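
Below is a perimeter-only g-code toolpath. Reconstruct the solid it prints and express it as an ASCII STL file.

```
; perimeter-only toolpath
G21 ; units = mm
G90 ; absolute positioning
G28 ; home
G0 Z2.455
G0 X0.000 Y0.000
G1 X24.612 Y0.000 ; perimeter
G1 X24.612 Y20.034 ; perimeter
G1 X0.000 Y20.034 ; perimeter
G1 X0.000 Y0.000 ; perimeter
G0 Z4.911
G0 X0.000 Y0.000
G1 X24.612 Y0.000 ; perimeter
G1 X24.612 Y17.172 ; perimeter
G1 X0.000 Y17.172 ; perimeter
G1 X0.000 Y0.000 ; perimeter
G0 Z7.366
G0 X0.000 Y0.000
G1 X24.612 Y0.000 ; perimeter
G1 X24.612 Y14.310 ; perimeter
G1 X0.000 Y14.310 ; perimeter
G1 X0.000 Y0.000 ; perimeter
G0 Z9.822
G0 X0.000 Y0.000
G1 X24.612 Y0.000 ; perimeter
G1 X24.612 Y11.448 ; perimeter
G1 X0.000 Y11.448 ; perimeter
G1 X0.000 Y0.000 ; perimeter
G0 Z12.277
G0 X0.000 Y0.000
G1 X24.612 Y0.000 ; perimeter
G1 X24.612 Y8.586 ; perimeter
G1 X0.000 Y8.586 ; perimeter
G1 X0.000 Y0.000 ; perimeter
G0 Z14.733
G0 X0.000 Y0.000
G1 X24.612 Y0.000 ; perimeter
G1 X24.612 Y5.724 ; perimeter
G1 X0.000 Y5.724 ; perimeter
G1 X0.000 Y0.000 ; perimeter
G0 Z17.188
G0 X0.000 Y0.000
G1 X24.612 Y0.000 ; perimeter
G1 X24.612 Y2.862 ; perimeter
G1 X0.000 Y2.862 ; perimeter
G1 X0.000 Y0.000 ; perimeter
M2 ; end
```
solid part
  facet normal 0.0000 0.0000 -1.0000
    outer loop
      vertex 24.612 22.896 0.000
      vertex 24.612 0.000 0.000
      vertex 0.000 0.000 0.000
    endloop
  endfacet
  facet normal 0.0000 0.0000 -1.0000
    outer loop
      vertex 0.000 22.896 0.000
      vertex 24.612 22.896 0.000
      vertex 0.000 0.000 0.000
    endloop
  endfacet
  facet normal 0.0000 -1.0000 0.0000
    outer loop
      vertex 0.000 0.000 0.000
      vertex 24.612 0.000 0.000
      vertex 24.612 0.000 19.644
    endloop
  endfacet
  facet normal 0.0000 -1.0000 0.0000
    outer loop
      vertex 0.000 0.000 0.000
      vertex 24.612 0.000 19.644
      vertex 0.000 0.000 19.644
    endloop
  endfacet
  facet normal 0.0000 0.6512 0.7589
    outer loop
      vertex 0.000 0.000 19.644
      vertex 24.612 0.000 19.644
      vertex 24.612 22.896 0.000
    endloop
  endfacet
  facet normal 0.0000 0.6512 0.7589
    outer loop
      vertex 0.000 0.000 19.644
      vertex 24.612 22.896 0.000
      vertex 0.000 22.896 0.000
    endloop
  endfacet
  facet normal -1.0000 0.0000 0.0000
    outer loop
      vertex 0.000 0.000 19.644
      vertex 0.000 22.896 0.000
      vertex 0.000 0.000 0.000
    endloop
  endfacet
  facet normal 1.0000 0.0000 0.0000
    outer loop
      vertex 24.612 0.000 0.000
      vertex 24.612 22.896 0.000
      vertex 24.612 0.000 19.644
    endloop
  endfacet
endsolid part

The G0 Z moves step by Δz≈2.455 mm. The G1 loops shrink linearly with z, so the solid tapers from its base footprint up to z≈19.6. Closing with a flat bottom cap and the tapered top and triangulating gives 8 facets — a wedge (ramp): 24.6 × 22.9 mm base, rising to 19.6 mm along the y=0 edge and sloping linearly to z=0 at y=22.9.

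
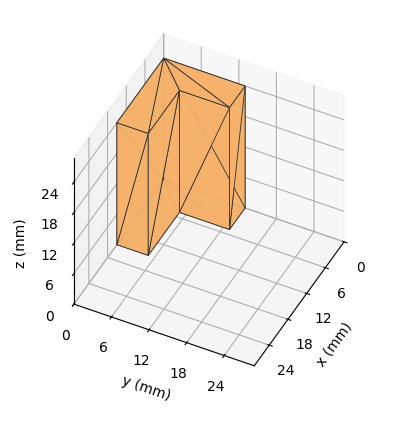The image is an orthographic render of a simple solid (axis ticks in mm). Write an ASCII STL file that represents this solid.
Reading the render: the shape is an L-shaped prism: outer 15 × 13 mm, arm thicknesses ≈ 5 mm (horizontal) and 5 mm (vertical), extruded 24 mm in z (dimensions read to the nearest mm from the axis ticks). For the STL, each face is triangulated and given an outward normal.

solid part
  facet normal 0.0000 0.0000 -1.0000
    outer loop
      vertex 15.000 5.000 0.000
      vertex 15.000 0.000 0.000
      vertex 0.000 0.000 0.000
    endloop
  endfacet
  facet normal 0.0000 0.0000 -1.0000
    outer loop
      vertex 5.000 5.000 0.000
      vertex 15.000 5.000 0.000
      vertex 0.000 0.000 0.000
    endloop
  endfacet
  facet normal 0.0000 0.0000 -1.0000
    outer loop
      vertex 5.000 13.000 0.000
      vertex 5.000 5.000 0.000
      vertex 0.000 0.000 0.000
    endloop
  endfacet
  facet normal 0.0000 0.0000 -1.0000
    outer loop
      vertex 0.000 13.000 0.000
      vertex 5.000 13.000 0.000
      vertex 0.000 0.000 0.000
    endloop
  endfacet
  facet normal 0.0000 0.0000 1.0000
    outer loop
      vertex 0.000 0.000 24.000
      vertex 15.000 0.000 24.000
      vertex 15.000 5.000 24.000
    endloop
  endfacet
  facet normal 0.0000 0.0000 1.0000
    outer loop
      vertex 0.000 0.000 24.000
      vertex 15.000 5.000 24.000
      vertex 5.000 5.000 24.000
    endloop
  endfacet
  facet normal 0.0000 0.0000 1.0000
    outer loop
      vertex 0.000 0.000 24.000
      vertex 5.000 5.000 24.000
      vertex 5.000 13.000 24.000
    endloop
  endfacet
  facet normal 0.0000 0.0000 1.0000
    outer loop
      vertex 0.000 0.000 24.000
      vertex 5.000 13.000 24.000
      vertex 0.000 13.000 24.000
    endloop
  endfacet
  facet normal 0.0000 -1.0000 0.0000
    outer loop
      vertex 0.000 0.000 0.000
      vertex 15.000 0.000 0.000
      vertex 15.000 0.000 24.000
    endloop
  endfacet
  facet normal 0.0000 -1.0000 0.0000
    outer loop
      vertex 0.000 0.000 0.000
      vertex 15.000 0.000 24.000
      vertex 0.000 0.000 24.000
    endloop
  endfacet
  facet normal 1.0000 0.0000 0.0000
    outer loop
      vertex 15.000 0.000 0.000
      vertex 15.000 5.000 0.000
      vertex 15.000 5.000 24.000
    endloop
  endfacet
  facet normal 1.0000 0.0000 0.0000
    outer loop
      vertex 15.000 0.000 0.000
      vertex 15.000 5.000 24.000
      vertex 15.000 0.000 24.000
    endloop
  endfacet
  facet normal 0.0000 1.0000 0.0000
    outer loop
      vertex 15.000 5.000 0.000
      vertex 5.000 5.000 0.000
      vertex 5.000 5.000 24.000
    endloop
  endfacet
  facet normal 0.0000 1.0000 0.0000
    outer loop
      vertex 15.000 5.000 0.000
      vertex 5.000 5.000 24.000
      vertex 15.000 5.000 24.000
    endloop
  endfacet
  facet normal 1.0000 0.0000 0.0000
    outer loop
      vertex 5.000 5.000 0.000
      vertex 5.000 13.000 0.000
      vertex 5.000 13.000 24.000
    endloop
  endfacet
  facet normal 1.0000 0.0000 0.0000
    outer loop
      vertex 5.000 5.000 0.000
      vertex 5.000 13.000 24.000
      vertex 5.000 5.000 24.000
    endloop
  endfacet
  facet normal 0.0000 1.0000 0.0000
    outer loop
      vertex 5.000 13.000 0.000
      vertex 0.000 13.000 0.000
      vertex 0.000 13.000 24.000
    endloop
  endfacet
  facet normal 0.0000 1.0000 0.0000
    outer loop
      vertex 5.000 13.000 0.000
      vertex 0.000 13.000 24.000
      vertex 5.000 13.000 24.000
    endloop
  endfacet
  facet normal -1.0000 0.0000 0.0000
    outer loop
      vertex 0.000 13.000 0.000
      vertex 0.000 0.000 0.000
      vertex 0.000 0.000 24.000
    endloop
  endfacet
  facet normal -1.0000 0.0000 0.0000
    outer loop
      vertex 0.000 13.000 0.000
      vertex 0.000 0.000 24.000
      vertex 0.000 13.000 24.000
    endloop
  endfacet
endsolid part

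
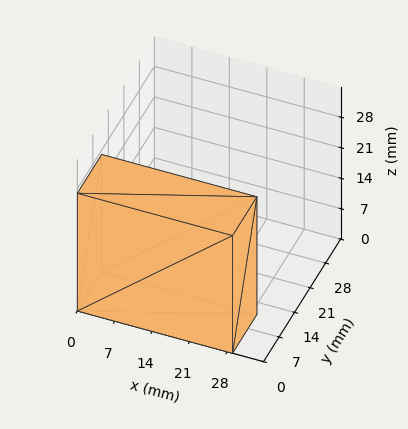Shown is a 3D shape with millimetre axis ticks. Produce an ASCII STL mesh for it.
Reading the render: the shape is a rectangular box, roughly 29 × 11 mm footprint and 27 mm tall (dimensions read to the nearest mm from the axis ticks). For the STL, each face is triangulated and given an outward normal.

solid part
  facet normal 0.0000 0.0000 -1.0000
    outer loop
      vertex 29.0 11.0 0.0
      vertex 29.0 0.0 0.0
      vertex 0.0 0.0 0.0
    endloop
  endfacet
  facet normal 0.0000 0.0000 -1.0000
    outer loop
      vertex 0.0 11.0 0.0
      vertex 29.0 11.0 0.0
      vertex 0.0 0.0 0.0
    endloop
  endfacet
  facet normal 0.0000 0.0000 1.0000
    outer loop
      vertex 0.0 0.0 27.0
      vertex 29.0 0.0 27.0
      vertex 29.0 11.0 27.0
    endloop
  endfacet
  facet normal 0.0000 0.0000 1.0000
    outer loop
      vertex 0.0 0.0 27.0
      vertex 29.0 11.0 27.0
      vertex 0.0 11.0 27.0
    endloop
  endfacet
  facet normal 0.0000 -1.0000 0.0000
    outer loop
      vertex 0.0 0.0 0.0
      vertex 29.0 0.0 0.0
      vertex 29.0 0.0 27.0
    endloop
  endfacet
  facet normal 0.0000 -1.0000 0.0000
    outer loop
      vertex 0.0 0.0 0.0
      vertex 29.0 0.0 27.0
      vertex 0.0 0.0 27.0
    endloop
  endfacet
  facet normal 0.0000 1.0000 0.0000
    outer loop
      vertex 29.0 11.0 27.0
      vertex 29.0 11.0 0.0
      vertex 0.0 11.0 0.0
    endloop
  endfacet
  facet normal 0.0000 1.0000 0.0000
    outer loop
      vertex 0.0 11.0 27.0
      vertex 29.0 11.0 27.0
      vertex 0.0 11.0 0.0
    endloop
  endfacet
  facet normal -1.0000 0.0000 0.0000
    outer loop
      vertex 0.0 11.0 27.0
      vertex 0.0 11.0 0.0
      vertex 0.0 0.0 0.0
    endloop
  endfacet
  facet normal -1.0000 0.0000 0.0000
    outer loop
      vertex 0.0 0.0 27.0
      vertex 0.0 11.0 27.0
      vertex 0.0 0.0 0.0
    endloop
  endfacet
  facet normal 1.0000 0.0000 0.0000
    outer loop
      vertex 29.0 0.0 0.0
      vertex 29.0 11.0 0.0
      vertex 29.0 11.0 27.0
    endloop
  endfacet
  facet normal 1.0000 0.0000 0.0000
    outer loop
      vertex 29.0 0.0 0.0
      vertex 29.0 11.0 27.0
      vertex 29.0 0.0 27.0
    endloop
  endfacet
endsolid part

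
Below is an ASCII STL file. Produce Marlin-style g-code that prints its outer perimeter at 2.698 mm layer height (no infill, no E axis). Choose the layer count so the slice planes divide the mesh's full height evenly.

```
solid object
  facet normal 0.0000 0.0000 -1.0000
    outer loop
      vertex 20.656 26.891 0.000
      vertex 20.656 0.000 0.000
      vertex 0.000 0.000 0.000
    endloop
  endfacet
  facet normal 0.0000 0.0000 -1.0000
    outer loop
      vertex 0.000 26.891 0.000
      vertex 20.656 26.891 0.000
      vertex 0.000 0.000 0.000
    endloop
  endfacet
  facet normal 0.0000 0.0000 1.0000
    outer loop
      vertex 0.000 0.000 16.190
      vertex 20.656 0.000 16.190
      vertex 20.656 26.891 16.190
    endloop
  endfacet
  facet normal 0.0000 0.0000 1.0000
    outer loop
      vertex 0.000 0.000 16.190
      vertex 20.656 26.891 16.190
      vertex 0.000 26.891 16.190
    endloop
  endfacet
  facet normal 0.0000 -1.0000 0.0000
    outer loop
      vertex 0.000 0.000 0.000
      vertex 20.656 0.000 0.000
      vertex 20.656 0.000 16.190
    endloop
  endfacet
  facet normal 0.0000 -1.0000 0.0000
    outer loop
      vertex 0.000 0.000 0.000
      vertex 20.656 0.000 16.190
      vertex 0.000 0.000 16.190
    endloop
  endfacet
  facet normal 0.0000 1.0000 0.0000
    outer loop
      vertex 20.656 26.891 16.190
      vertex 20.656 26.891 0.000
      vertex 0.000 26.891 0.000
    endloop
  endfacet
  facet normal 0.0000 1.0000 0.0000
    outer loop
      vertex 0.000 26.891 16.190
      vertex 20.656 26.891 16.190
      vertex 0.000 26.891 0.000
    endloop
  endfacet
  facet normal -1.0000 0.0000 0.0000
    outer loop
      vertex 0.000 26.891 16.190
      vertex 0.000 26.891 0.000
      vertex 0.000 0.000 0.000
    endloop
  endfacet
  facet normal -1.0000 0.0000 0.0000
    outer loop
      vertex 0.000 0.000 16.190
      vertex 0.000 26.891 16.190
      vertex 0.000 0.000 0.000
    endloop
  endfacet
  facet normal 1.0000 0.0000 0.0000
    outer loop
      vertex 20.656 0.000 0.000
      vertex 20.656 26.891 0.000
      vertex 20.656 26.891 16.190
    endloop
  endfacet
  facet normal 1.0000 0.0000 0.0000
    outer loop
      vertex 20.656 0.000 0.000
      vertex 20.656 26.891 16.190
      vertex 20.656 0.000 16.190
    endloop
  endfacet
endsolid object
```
; perimeter-only toolpath
G21 ; units = mm
G90 ; absolute positioning
G28 ; home
; layer 1
G0 Z2.698
G0 X0.000 Y0.000
G1 X20.656 Y0.000
G1 X20.656 Y26.891
G1 X0.000 Y26.891
G1 X0.000 Y0.000
; layer 2
G0 Z5.397
G0 X0.000 Y0.000
G1 X20.656 Y0.000
G1 X20.656 Y26.891
G1 X0.000 Y26.891
G1 X0.000 Y0.000
; layer 3
G0 Z8.095
G0 X0.000 Y0.000
G1 X20.656 Y0.000
G1 X20.656 Y26.891
G1 X0.000 Y26.891
G1 X0.000 Y0.000
; layer 4
G0 Z10.793
G0 X0.000 Y0.000
G1 X20.656 Y0.000
G1 X20.656 Y26.891
G1 X0.000 Y26.891
G1 X0.000 Y0.000
; layer 5
G0 Z13.492
G0 X0.000 Y0.000
G1 X20.656 Y0.000
G1 X20.656 Y26.891
G1 X0.000 Y26.891
G1 X0.000 Y0.000
; layer 6
G0 Z16.190
G0 X0.000 Y0.000
G1 X20.656 Y0.000
G1 X20.656 Y26.891
G1 X0.000 Y26.891
G1 X0.000 Y0.000
M2 ; end

The solid is a rectangular box, roughly 20.7 × 26.9 mm footprint and 16.2 mm tall. Slicing at Δz = 2.698 mm — 6 equal slices spanning the solid's height, so layer i sits at z = i·h/6 — gives 6 non-empty perimeters. Each is a 4-segment closed polygon; G0 lifts to the layer z and rapids to the start vertex, then G1 traces the edges.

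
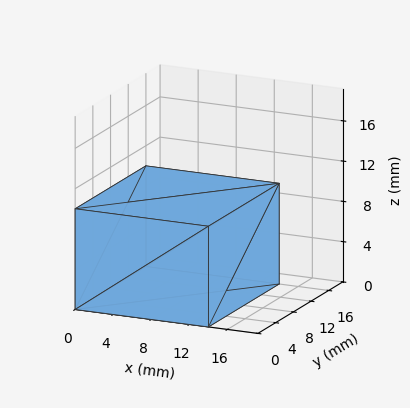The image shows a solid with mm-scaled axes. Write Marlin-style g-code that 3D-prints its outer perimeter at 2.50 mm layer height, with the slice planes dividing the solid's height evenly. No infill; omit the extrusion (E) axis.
Reading the render: the shape is a rectangular box, roughly 14 × 16 mm footprint and 10 mm tall (dimensions read to the nearest mm from the axis ticks). For the g-code, the solid's height is divided into equal slices at the stated Δz and each level perimeter traced with G1 moves after a G0 lift.

; perimeter-only toolpath
G21 ; units = mm
G90 ; absolute positioning
G28 ; home
; layer 1
G0 Z2.50
G0 X0.00 Y0.00
G1 X14.00 Y0.00
G1 X14.00 Y16.00
G1 X0.00 Y16.00
G1 X0.00 Y0.00
; layer 2
G0 Z5.00
G0 X0.00 Y0.00
G1 X14.00 Y0.00
G1 X14.00 Y16.00
G1 X0.00 Y16.00
G1 X0.00 Y0.00
; layer 3
G0 Z7.50
G0 X0.00 Y0.00
G1 X14.00 Y0.00
G1 X14.00 Y16.00
G1 X0.00 Y16.00
G1 X0.00 Y0.00
; layer 4
G0 Z10.00
G0 X0.00 Y0.00
G1 X14.00 Y0.00
G1 X14.00 Y16.00
G1 X0.00 Y16.00
G1 X0.00 Y0.00
M2 ; end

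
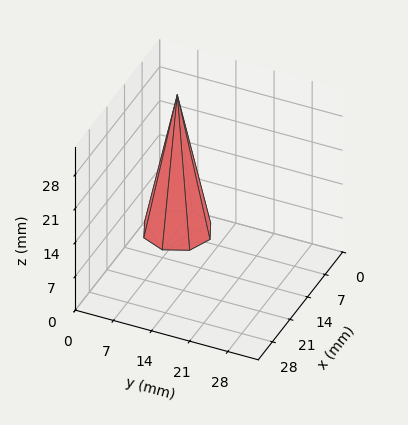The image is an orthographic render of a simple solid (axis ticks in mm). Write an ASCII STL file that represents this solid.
Reading the render: the shape is a regular 8-sided pyramid, base circumscribed radius ≈ 6 mm, apex at z ≈ 28 mm (dimensions read to the nearest mm from the axis ticks). For the STL, each face is triangulated and given an outward normal.

solid part
  facet normal 0.0000 0.0000 -1.0000
    outer loop
      vertex 6.0 12.0 0.0
      vertex 10.2 10.2 0.0
      vertex 12.0 6.0 0.0
    endloop
  endfacet
  facet normal 0.0000 0.0000 -1.0000
    outer loop
      vertex 1.8 10.2 0.0
      vertex 6.0 12.0 0.0
      vertex 12.0 6.0 0.0
    endloop
  endfacet
  facet normal 0.0000 0.0000 -1.0000
    outer loop
      vertex 0.0 6.0 0.0
      vertex 1.8 10.2 0.0
      vertex 12.0 6.0 0.0
    endloop
  endfacet
  facet normal 0.0000 0.0000 -1.0000
    outer loop
      vertex 1.8 1.8 0.0
      vertex 0.0 6.0 0.0
      vertex 12.0 6.0 0.0
    endloop
  endfacet
  facet normal 0.0000 0.0000 -1.0000
    outer loop
      vertex 6.0 0.0 0.0
      vertex 1.8 1.8 0.0
      vertex 12.0 6.0 0.0
    endloop
  endfacet
  facet normal 0.0000 0.0000 -1.0000
    outer loop
      vertex 10.2 1.8 0.0
      vertex 6.0 0.0 0.0
      vertex 12.0 6.0 0.0
    endloop
  endfacet
  facet normal 0.9018 0.3865 0.1932
    outer loop
      vertex 12.0 6.0 0.0
      vertex 10.2 10.2 0.0
      vertex 6.0 6.0 28.0
    endloop
  endfacet
  facet normal 0.3865 0.9018 0.1932
    outer loop
      vertex 10.2 10.2 0.0
      vertex 6.0 12.0 0.0
      vertex 6.0 6.0 28.0
    endloop
  endfacet
  facet normal -0.3865 0.9018 0.1932
    outer loop
      vertex 6.0 12.0 0.0
      vertex 1.8 10.2 0.0
      vertex 6.0 6.0 28.0
    endloop
  endfacet
  facet normal -0.9018 0.3865 0.1932
    outer loop
      vertex 1.8 10.2 0.0
      vertex 0.0 6.0 0.0
      vertex 6.0 6.0 28.0
    endloop
  endfacet
  facet normal -0.9018 -0.3865 0.1932
    outer loop
      vertex 0.0 6.0 0.0
      vertex 1.8 1.8 0.0
      vertex 6.0 6.0 28.0
    endloop
  endfacet
  facet normal -0.3865 -0.9018 0.1932
    outer loop
      vertex 1.8 1.8 0.0
      vertex 6.0 0.0 0.0
      vertex 6.0 6.0 28.0
    endloop
  endfacet
  facet normal 0.3865 -0.9018 0.1932
    outer loop
      vertex 6.0 0.0 0.0
      vertex 10.2 1.8 0.0
      vertex 6.0 6.0 28.0
    endloop
  endfacet
  facet normal 0.9018 -0.3865 0.1932
    outer loop
      vertex 10.2 1.8 0.0
      vertex 12.0 6.0 0.0
      vertex 6.0 6.0 28.0
    endloop
  endfacet
endsolid part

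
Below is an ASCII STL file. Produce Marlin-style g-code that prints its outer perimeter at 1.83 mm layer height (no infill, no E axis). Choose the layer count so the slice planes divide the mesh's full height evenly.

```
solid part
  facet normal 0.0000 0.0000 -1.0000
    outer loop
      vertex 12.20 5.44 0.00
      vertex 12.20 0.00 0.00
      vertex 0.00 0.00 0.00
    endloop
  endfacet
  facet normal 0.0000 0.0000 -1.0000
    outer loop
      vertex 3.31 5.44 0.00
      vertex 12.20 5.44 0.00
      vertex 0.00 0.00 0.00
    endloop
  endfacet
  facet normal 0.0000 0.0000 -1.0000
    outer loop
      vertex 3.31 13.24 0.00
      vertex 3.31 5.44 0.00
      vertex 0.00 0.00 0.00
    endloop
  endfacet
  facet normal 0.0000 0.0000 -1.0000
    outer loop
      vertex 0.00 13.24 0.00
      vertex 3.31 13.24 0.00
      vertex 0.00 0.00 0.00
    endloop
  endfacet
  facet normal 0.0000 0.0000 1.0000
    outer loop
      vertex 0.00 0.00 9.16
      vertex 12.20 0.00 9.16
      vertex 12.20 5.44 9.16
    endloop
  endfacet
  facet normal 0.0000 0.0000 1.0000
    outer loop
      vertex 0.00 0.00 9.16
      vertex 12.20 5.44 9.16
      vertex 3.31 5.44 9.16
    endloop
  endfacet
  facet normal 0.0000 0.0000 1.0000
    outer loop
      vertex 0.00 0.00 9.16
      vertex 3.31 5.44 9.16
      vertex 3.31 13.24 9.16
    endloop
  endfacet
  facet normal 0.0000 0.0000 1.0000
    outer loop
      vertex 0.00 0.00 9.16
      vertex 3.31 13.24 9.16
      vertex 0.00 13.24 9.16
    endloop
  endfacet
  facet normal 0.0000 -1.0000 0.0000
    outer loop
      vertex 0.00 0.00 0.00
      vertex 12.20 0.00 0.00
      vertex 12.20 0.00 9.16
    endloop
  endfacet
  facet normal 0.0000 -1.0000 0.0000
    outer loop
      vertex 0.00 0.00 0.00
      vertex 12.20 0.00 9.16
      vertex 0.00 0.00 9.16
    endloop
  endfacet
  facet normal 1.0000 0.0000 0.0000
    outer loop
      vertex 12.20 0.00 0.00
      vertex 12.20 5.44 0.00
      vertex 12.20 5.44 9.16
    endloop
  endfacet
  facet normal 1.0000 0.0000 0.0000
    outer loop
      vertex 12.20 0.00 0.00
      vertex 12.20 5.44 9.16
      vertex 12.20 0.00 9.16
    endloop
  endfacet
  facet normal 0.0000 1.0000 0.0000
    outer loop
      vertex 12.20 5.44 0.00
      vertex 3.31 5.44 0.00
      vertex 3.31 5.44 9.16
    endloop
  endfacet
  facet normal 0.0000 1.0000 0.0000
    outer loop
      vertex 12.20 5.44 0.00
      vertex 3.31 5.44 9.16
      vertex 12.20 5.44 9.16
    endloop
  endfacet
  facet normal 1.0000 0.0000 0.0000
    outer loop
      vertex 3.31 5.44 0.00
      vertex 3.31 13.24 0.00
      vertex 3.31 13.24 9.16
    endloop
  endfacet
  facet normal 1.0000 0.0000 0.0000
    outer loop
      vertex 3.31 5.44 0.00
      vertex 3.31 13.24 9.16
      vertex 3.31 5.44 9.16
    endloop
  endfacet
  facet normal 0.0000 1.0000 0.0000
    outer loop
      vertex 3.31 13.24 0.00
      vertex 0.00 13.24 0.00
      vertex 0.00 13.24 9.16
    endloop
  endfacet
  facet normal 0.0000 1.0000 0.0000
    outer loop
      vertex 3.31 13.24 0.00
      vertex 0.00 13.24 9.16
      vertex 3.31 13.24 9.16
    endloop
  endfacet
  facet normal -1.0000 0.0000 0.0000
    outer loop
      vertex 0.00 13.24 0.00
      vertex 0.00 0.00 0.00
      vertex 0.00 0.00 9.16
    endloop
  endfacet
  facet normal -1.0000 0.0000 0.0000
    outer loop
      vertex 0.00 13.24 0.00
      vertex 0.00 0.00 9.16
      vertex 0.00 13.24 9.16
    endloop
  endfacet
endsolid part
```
; perimeter-only toolpath
G21 ; units = mm
G90 ; absolute positioning
G28 ; home
; layer 1
G0 Z1.83
G0 X0.00 Y0.00
G1 X12.20 Y0.00
G1 X12.20 Y5.44
G1 X3.31 Y5.44
G1 X3.31 Y13.24
G1 X0.00 Y13.24
G1 X0.00 Y0.00
; layer 2
G0 Z3.66
G0 X0.00 Y0.00
G1 X12.20 Y0.00
G1 X12.20 Y5.44
G1 X3.31 Y5.44
G1 X3.31 Y13.24
G1 X0.00 Y13.24
G1 X0.00 Y0.00
; layer 3
G0 Z5.50
G0 X0.00 Y0.00
G1 X12.20 Y0.00
G1 X12.20 Y5.44
G1 X3.31 Y5.44
G1 X3.31 Y13.24
G1 X0.00 Y13.24
G1 X0.00 Y0.00
; layer 4
G0 Z7.33
G0 X0.00 Y0.00
G1 X12.20 Y0.00
G1 X12.20 Y5.44
G1 X3.31 Y5.44
G1 X3.31 Y13.24
G1 X0.00 Y13.24
G1 X0.00 Y0.00
; layer 5
G0 Z9.16
G0 X0.00 Y0.00
G1 X12.20 Y0.00
G1 X12.20 Y5.44
G1 X3.31 Y5.44
G1 X3.31 Y13.24
G1 X0.00 Y13.24
G1 X0.00 Y0.00
M2 ; end

The solid is an L-shaped prism: outer 12.2 × 13.2 mm, arm thicknesses ≈ 5.44 mm (horizontal) and 3.31 mm (vertical), extruded 9.16 mm in z. Slicing at Δz = 1.83 mm — 5 equal slices spanning the solid's height, so layer i sits at z = i·h/5 — gives 5 non-empty perimeters. Each is a 6-segment closed polygon; G0 lifts to the layer z and rapids to the start vertex, then G1 traces the edges.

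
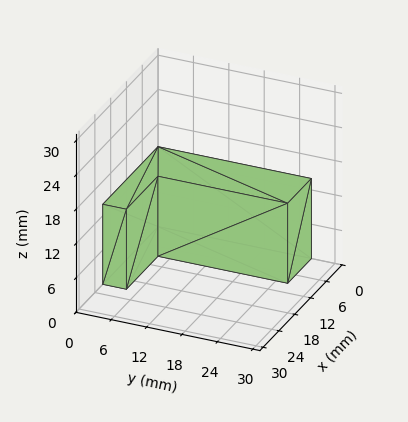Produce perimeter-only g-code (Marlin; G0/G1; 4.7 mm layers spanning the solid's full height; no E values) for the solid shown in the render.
Reading the render: the shape is an L-shaped prism: outer 21 × 26 mm, arm thicknesses ≈ 4 mm (horizontal) and 9 mm (vertical), extruded 14 mm in z (dimensions read to the nearest mm from the axis ticks). For the g-code, the solid's height is divided into equal slices at the stated Δz and each level perimeter traced with G1 moves after a G0 lift.

; perimeter-only toolpath
G21 ; units = mm
G90 ; absolute positioning
G28 ; home
; layer 1
G0 Z4.7
G0 X0.0 Y0.0
G1 X21.0 Y0.0
G1 X21.0 Y4.0
G1 X9.0 Y4.0
G1 X9.0 Y26.0
G1 X0.0 Y26.0
G1 X0.0 Y0.0
; layer 2
G0 Z9.3
G0 X0.0 Y0.0
G1 X21.0 Y0.0
G1 X21.0 Y4.0
G1 X9.0 Y4.0
G1 X9.0 Y26.0
G1 X0.0 Y26.0
G1 X0.0 Y0.0
; layer 3
G0 Z14.0
G0 X0.0 Y0.0
G1 X21.0 Y0.0
G1 X21.0 Y4.0
G1 X9.0 Y4.0
G1 X9.0 Y26.0
G1 X0.0 Y26.0
G1 X0.0 Y0.0
M2 ; end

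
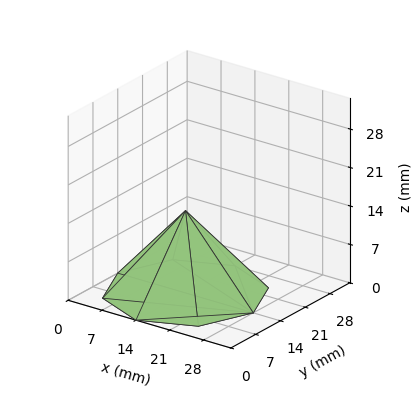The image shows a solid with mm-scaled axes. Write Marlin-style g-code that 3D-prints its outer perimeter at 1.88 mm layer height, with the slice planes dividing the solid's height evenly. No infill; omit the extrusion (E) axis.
Reading the render: the shape is a regular 8-sided pyramid, base circumscribed radius ≈ 14 mm, apex at z ≈ 15 mm (dimensions read to the nearest mm from the axis ticks). For the g-code, the solid's height is divided into equal slices at the stated Δz and each level perimeter traced with G1 moves after a G0 lift.

; perimeter-only toolpath
G21 ; units = mm
G90 ; absolute positioning
G28 ; home
; layer 1
G0 Z1.88
G0 X26.25 Y14.00
G1 X22.66 Y22.66
G1 X14.00 Y26.25
G1 X5.34 Y22.66
G1 X1.75 Y14.00
G1 X5.34 Y5.34
G1 X14.00 Y1.75
G1 X22.66 Y5.34
G1 X26.25 Y14.00
; layer 2
G0 Z3.75
G0 X24.50 Y14.00
G1 X21.42 Y21.42
G1 X14.00 Y24.50
G1 X6.57 Y21.42
G1 X3.50 Y14.00
G1 X6.57 Y6.57
G1 X14.00 Y3.50
G1 X21.42 Y6.57
G1 X24.50 Y14.00
; layer 3
G0 Z5.62
G0 X22.75 Y14.00
G1 X20.19 Y20.19
G1 X14.00 Y22.75
G1 X7.81 Y20.19
G1 X5.25 Y14.00
G1 X7.81 Y7.81
G1 X14.00 Y5.25
G1 X20.19 Y7.81
G1 X22.75 Y14.00
; layer 4
G0 Z7.50
G0 X21.00 Y14.00
G1 X18.95 Y18.95
G1 X14.00 Y21.00
G1 X9.05 Y18.95
G1 X7.00 Y14.00
G1 X9.05 Y9.05
G1 X14.00 Y7.00
G1 X18.95 Y9.05
G1 X21.00 Y14.00
; layer 5
G0 Z9.38
G0 X19.25 Y14.00
G1 X17.71 Y17.71
G1 X14.00 Y19.25
G1 X10.29 Y17.71
G1 X8.75 Y14.00
G1 X10.29 Y10.29
G1 X14.00 Y8.75
G1 X17.71 Y10.29
G1 X19.25 Y14.00
; layer 6
G0 Z11.25
G0 X17.50 Y14.00
G1 X16.48 Y16.48
G1 X14.00 Y17.50
G1 X11.53 Y16.48
G1 X10.50 Y14.00
G1 X11.53 Y11.53
G1 X14.00 Y10.50
G1 X16.48 Y11.53
G1 X17.50 Y14.00
; layer 7
G0 Z13.12
G0 X15.75 Y14.00
G1 X15.24 Y15.24
G1 X14.00 Y15.75
G1 X12.76 Y15.24
G1 X12.25 Y14.00
G1 X12.76 Y12.76
G1 X14.00 Y12.25
G1 X15.24 Y12.76
G1 X15.75 Y14.00
M2 ; end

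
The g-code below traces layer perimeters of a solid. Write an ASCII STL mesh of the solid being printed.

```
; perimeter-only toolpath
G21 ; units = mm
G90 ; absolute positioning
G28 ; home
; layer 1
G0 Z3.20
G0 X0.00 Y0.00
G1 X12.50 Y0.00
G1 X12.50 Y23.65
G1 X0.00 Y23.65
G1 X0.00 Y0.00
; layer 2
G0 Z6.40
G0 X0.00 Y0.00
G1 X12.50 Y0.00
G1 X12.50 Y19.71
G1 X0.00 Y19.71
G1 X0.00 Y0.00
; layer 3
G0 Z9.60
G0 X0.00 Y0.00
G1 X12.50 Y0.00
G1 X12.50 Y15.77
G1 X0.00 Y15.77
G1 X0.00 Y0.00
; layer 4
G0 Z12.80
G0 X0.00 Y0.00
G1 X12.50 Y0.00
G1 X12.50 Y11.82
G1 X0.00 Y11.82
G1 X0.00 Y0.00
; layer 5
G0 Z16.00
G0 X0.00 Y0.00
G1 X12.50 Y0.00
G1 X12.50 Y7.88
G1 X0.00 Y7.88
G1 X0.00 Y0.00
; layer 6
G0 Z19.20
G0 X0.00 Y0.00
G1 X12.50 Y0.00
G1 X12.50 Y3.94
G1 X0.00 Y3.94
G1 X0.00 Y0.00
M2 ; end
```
solid part
  facet normal 0.0000 0.0000 -1.0000
    outer loop
      vertex 12.50 27.59 0.00
      vertex 12.50 0.00 0.00
      vertex 0.00 0.00 0.00
    endloop
  endfacet
  facet normal 0.0000 0.0000 -1.0000
    outer loop
      vertex 0.00 27.59 0.00
      vertex 12.50 27.59 0.00
      vertex 0.00 0.00 0.00
    endloop
  endfacet
  facet normal 0.0000 -1.0000 0.0000
    outer loop
      vertex 0.00 0.00 0.00
      vertex 12.50 0.00 0.00
      vertex 12.50 0.00 22.40
    endloop
  endfacet
  facet normal 0.0000 -1.0000 0.0000
    outer loop
      vertex 0.00 0.00 0.00
      vertex 12.50 0.00 22.40
      vertex 0.00 0.00 22.40
    endloop
  endfacet
  facet normal 0.0000 0.6303 0.7763
    outer loop
      vertex 0.00 0.00 22.40
      vertex 12.50 0.00 22.40
      vertex 12.50 27.59 0.00
    endloop
  endfacet
  facet normal 0.0000 0.6303 0.7763
    outer loop
      vertex 0.00 0.00 22.40
      vertex 12.50 27.59 0.00
      vertex 0.00 27.59 0.00
    endloop
  endfacet
  facet normal -1.0000 0.0000 0.0000
    outer loop
      vertex 0.00 0.00 22.40
      vertex 0.00 27.59 0.00
      vertex 0.00 0.00 0.00
    endloop
  endfacet
  facet normal 1.0000 0.0000 0.0000
    outer loop
      vertex 12.50 0.00 0.00
      vertex 12.50 27.59 0.00
      vertex 12.50 0.00 22.40
    endloop
  endfacet
endsolid part

The G0 Z moves step by Δz≈3.20 mm. The G1 loops shrink linearly with z, so the solid tapers from its base footprint up to z≈22.4. Closing with a flat bottom cap and the tapered top and triangulating gives 8 facets — a wedge (ramp): 12.5 × 27.6 mm base, rising to 22.4 mm along the y=0 edge and sloping linearly to z=0 at y=27.6.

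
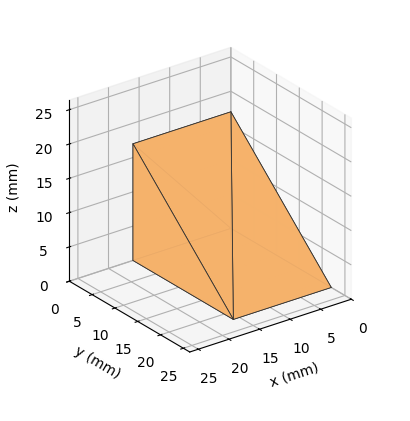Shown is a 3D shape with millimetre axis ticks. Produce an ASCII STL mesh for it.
Reading the render: the shape is a wedge (ramp): 16 × 22 mm base, rising to 17 mm along the y=0 edge and sloping linearly to z=0 at y=22 (dimensions read to the nearest mm from the axis ticks). For the STL, each face is triangulated and given an outward normal.

solid part
  facet normal 0.0000 0.0000 -1.0000
    outer loop
      vertex 16.0 22.0 0.0
      vertex 16.0 0.0 0.0
      vertex 0.0 0.0 0.0
    endloop
  endfacet
  facet normal 0.0000 0.0000 -1.0000
    outer loop
      vertex 0.0 22.0 0.0
      vertex 16.0 22.0 0.0
      vertex 0.0 0.0 0.0
    endloop
  endfacet
  facet normal 0.0000 -1.0000 0.0000
    outer loop
      vertex 0.0 0.0 0.0
      vertex 16.0 0.0 0.0
      vertex 16.0 0.0 17.0
    endloop
  endfacet
  facet normal 0.0000 -1.0000 0.0000
    outer loop
      vertex 0.0 0.0 0.0
      vertex 16.0 0.0 17.0
      vertex 0.0 0.0 17.0
    endloop
  endfacet
  facet normal 0.0000 0.6114 0.7913
    outer loop
      vertex 0.0 0.0 17.0
      vertex 16.0 0.0 17.0
      vertex 16.0 22.0 0.0
    endloop
  endfacet
  facet normal 0.0000 0.6114 0.7913
    outer loop
      vertex 0.0 0.0 17.0
      vertex 16.0 22.0 0.0
      vertex 0.0 22.0 0.0
    endloop
  endfacet
  facet normal -1.0000 0.0000 0.0000
    outer loop
      vertex 0.0 0.0 17.0
      vertex 0.0 22.0 0.0
      vertex 0.0 0.0 0.0
    endloop
  endfacet
  facet normal 1.0000 0.0000 0.0000
    outer loop
      vertex 16.0 0.0 0.0
      vertex 16.0 22.0 0.0
      vertex 16.0 0.0 17.0
    endloop
  endfacet
endsolid part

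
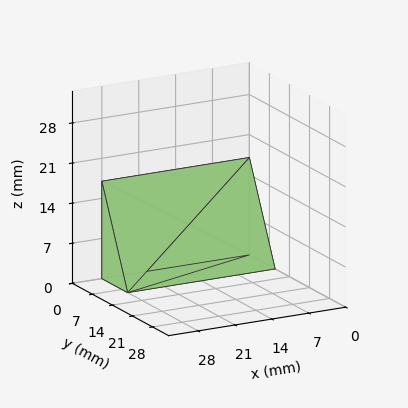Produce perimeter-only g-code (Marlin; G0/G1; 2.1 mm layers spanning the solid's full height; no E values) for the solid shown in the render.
Reading the render: the shape is a wedge (ramp): 28 × 9 mm base, rising to 17 mm along the y=0 edge and sloping linearly to z=0 at y=9 (dimensions read to the nearest mm from the axis ticks). For the g-code, the solid's height is divided into equal slices at the stated Δz and each level perimeter traced with G1 moves after a G0 lift.

; perimeter-only toolpath
G21 ; units = mm
G90 ; absolute positioning
G28 ; home
; layer 1
G0 Z2.1
G0 X0.0 Y0.0
G1 X28.0 Y0.0
G1 X28.0 Y7.9
G1 X0.0 Y7.9
G1 X0.0 Y0.0
; layer 2
G0 Z4.2
G0 X0.0 Y0.0
G1 X28.0 Y0.0
G1 X28.0 Y6.8
G1 X0.0 Y6.8
G1 X0.0 Y0.0
; layer 3
G0 Z6.4
G0 X0.0 Y0.0
G1 X28.0 Y0.0
G1 X28.0 Y5.6
G1 X0.0 Y5.6
G1 X0.0 Y0.0
; layer 4
G0 Z8.5
G0 X0.0 Y0.0
G1 X28.0 Y0.0
G1 X28.0 Y4.5
G1 X0.0 Y4.5
G1 X0.0 Y0.0
; layer 5
G0 Z10.6
G0 X0.0 Y0.0
G1 X28.0 Y0.0
G1 X28.0 Y3.4
G1 X0.0 Y3.4
G1 X0.0 Y0.0
; layer 6
G0 Z12.8
G0 X0.0 Y0.0
G1 X28.0 Y0.0
G1 X28.0 Y2.2
G1 X0.0 Y2.2
G1 X0.0 Y0.0
; layer 7
G0 Z14.9
G0 X0.0 Y0.0
G1 X28.0 Y0.0
G1 X28.0 Y1.1
G1 X0.0 Y1.1
G1 X0.0 Y0.0
M2 ; end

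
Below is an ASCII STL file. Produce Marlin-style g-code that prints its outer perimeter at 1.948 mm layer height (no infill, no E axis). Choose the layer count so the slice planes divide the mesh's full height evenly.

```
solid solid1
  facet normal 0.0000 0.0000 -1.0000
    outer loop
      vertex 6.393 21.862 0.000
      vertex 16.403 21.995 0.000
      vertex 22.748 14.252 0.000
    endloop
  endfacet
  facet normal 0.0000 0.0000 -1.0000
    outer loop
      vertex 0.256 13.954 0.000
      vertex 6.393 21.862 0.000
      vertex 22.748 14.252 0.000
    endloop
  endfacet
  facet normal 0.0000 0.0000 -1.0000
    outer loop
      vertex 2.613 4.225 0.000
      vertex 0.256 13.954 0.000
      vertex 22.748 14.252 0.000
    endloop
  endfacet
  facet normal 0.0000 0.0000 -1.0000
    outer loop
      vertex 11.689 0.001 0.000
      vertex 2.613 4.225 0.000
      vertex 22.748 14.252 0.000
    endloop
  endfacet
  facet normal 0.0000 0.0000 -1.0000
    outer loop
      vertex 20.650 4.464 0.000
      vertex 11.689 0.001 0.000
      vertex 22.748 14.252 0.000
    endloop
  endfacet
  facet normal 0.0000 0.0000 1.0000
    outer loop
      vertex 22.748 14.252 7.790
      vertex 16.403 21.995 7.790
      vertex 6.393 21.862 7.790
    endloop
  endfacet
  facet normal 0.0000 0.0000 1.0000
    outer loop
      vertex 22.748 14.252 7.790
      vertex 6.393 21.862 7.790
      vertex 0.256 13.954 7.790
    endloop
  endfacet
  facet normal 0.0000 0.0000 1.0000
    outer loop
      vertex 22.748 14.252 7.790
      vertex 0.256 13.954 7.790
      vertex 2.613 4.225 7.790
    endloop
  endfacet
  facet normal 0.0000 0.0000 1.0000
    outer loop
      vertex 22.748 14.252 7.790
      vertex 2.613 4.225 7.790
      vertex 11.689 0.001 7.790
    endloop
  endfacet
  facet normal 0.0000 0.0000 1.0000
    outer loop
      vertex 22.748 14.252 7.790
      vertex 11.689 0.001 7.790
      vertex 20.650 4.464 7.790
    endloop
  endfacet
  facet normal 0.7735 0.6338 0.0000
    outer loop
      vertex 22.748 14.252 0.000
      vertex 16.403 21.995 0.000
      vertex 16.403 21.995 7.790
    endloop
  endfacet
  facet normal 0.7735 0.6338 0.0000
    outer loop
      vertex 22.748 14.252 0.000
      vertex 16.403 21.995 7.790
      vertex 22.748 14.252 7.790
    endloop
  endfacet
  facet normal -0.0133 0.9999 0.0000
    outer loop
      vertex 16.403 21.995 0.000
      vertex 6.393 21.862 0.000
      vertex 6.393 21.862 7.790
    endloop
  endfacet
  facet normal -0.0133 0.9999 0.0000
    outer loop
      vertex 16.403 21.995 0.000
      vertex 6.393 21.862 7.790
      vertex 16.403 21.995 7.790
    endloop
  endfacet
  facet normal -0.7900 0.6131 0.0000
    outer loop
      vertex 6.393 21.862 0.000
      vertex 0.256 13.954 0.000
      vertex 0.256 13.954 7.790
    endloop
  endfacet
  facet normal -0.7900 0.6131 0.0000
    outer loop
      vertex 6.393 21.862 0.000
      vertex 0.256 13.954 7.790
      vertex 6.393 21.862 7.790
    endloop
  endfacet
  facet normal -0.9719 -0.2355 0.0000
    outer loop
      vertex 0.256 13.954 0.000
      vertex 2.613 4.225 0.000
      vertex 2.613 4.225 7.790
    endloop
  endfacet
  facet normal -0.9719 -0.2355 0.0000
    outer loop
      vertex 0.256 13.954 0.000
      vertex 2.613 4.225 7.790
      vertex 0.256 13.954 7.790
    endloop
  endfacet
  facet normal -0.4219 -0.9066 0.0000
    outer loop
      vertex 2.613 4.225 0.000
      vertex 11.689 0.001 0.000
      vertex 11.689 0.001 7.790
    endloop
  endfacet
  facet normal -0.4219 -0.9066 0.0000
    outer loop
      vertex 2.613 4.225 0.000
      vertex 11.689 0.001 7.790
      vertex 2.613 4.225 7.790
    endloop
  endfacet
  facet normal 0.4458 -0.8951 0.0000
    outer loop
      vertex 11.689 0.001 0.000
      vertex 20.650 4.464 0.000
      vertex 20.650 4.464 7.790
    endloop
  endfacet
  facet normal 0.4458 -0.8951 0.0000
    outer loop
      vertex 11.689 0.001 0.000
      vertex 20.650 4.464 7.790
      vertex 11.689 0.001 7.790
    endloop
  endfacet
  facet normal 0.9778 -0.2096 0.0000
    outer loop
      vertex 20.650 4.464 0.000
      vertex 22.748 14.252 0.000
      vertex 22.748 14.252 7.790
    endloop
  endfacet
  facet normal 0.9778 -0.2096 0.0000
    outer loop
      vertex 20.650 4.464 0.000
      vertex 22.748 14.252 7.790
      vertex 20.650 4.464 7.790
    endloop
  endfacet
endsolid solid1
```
; perimeter-only toolpath
G21 ; units = mm
G90 ; absolute positioning
G28 ; home
; layer 1
G0 Z1.948
G0 X22.748 Y14.252
G1 X16.403 Y21.995
G1 X6.393 Y21.862
G1 X0.256 Y13.954
G1 X2.613 Y4.225
G1 X11.689 Y0.001
G1 X20.650 Y4.464
G1 X22.748 Y14.252
; layer 2
G0 Z3.895
G0 X22.748 Y14.252
G1 X16.403 Y21.995
G1 X6.393 Y21.862
G1 X0.256 Y13.954
G1 X2.613 Y4.225
G1 X11.689 Y0.001
G1 X20.650 Y4.464
G1 X22.748 Y14.252
; layer 3
G0 Z5.843
G0 X22.748 Y14.252
G1 X16.403 Y21.995
G1 X6.393 Y21.862
G1 X0.256 Y13.954
G1 X2.613 Y4.225
G1 X11.689 Y0.001
G1 X20.650 Y4.464
G1 X22.748 Y14.252
; layer 4
G0 Z7.790
G0 X22.748 Y14.252
G1 X16.403 Y21.995
G1 X6.393 Y21.862
G1 X0.256 Y13.954
G1 X2.613 Y4.225
G1 X11.689 Y0.001
G1 X20.650 Y4.464
G1 X22.748 Y14.252
M2 ; end

The solid is a regular 7-sided prism (a cylinder approximated with 7 flat sides), circumscribed radius ≈ 11.5 mm, height ≈ 7.79 mm. Slicing at Δz = 1.948 mm — 4 equal slices spanning the solid's height, so layer i sits at z = i·h/4 — gives 4 non-empty perimeters. Each is a 7-segment closed polygon; G0 lifts to the layer z and rapids to the start vertex, then G1 traces the edges.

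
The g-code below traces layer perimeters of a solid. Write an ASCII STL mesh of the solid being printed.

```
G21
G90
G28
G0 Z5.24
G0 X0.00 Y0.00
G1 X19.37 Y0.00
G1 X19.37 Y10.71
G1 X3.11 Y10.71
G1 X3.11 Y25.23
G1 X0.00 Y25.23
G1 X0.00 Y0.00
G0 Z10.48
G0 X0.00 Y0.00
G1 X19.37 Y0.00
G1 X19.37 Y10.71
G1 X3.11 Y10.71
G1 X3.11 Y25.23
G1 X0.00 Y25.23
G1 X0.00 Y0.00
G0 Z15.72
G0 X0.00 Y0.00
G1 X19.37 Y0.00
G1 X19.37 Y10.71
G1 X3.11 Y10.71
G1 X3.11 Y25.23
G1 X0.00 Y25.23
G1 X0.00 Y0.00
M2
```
solid part
  facet normal 0.0000 0.0000 -1.0000
    outer loop
      vertex 19.37 10.71 0.00
      vertex 19.37 0.00 0.00
      vertex 0.00 0.00 0.00
    endloop
  endfacet
  facet normal 0.0000 0.0000 -1.0000
    outer loop
      vertex 3.11 10.71 0.00
      vertex 19.37 10.71 0.00
      vertex 0.00 0.00 0.00
    endloop
  endfacet
  facet normal 0.0000 0.0000 -1.0000
    outer loop
      vertex 3.11 25.23 0.00
      vertex 3.11 10.71 0.00
      vertex 0.00 0.00 0.00
    endloop
  endfacet
  facet normal 0.0000 0.0000 -1.0000
    outer loop
      vertex 0.00 25.23 0.00
      vertex 3.11 25.23 0.00
      vertex 0.00 0.00 0.00
    endloop
  endfacet
  facet normal 0.0000 0.0000 1.0000
    outer loop
      vertex 0.00 0.00 15.72
      vertex 19.37 0.00 15.72
      vertex 19.37 10.71 15.72
    endloop
  endfacet
  facet normal 0.0000 0.0000 1.0000
    outer loop
      vertex 0.00 0.00 15.72
      vertex 19.37 10.71 15.72
      vertex 3.11 10.71 15.72
    endloop
  endfacet
  facet normal 0.0000 0.0000 1.0000
    outer loop
      vertex 0.00 0.00 15.72
      vertex 3.11 10.71 15.72
      vertex 3.11 25.23 15.72
    endloop
  endfacet
  facet normal 0.0000 0.0000 1.0000
    outer loop
      vertex 0.00 0.00 15.72
      vertex 3.11 25.23 15.72
      vertex 0.00 25.23 15.72
    endloop
  endfacet
  facet normal 0.0000 -1.0000 0.0000
    outer loop
      vertex 0.00 0.00 0.00
      vertex 19.37 0.00 0.00
      vertex 19.37 0.00 15.72
    endloop
  endfacet
  facet normal 0.0000 -1.0000 0.0000
    outer loop
      vertex 0.00 0.00 0.00
      vertex 19.37 0.00 15.72
      vertex 0.00 0.00 15.72
    endloop
  endfacet
  facet normal 1.0000 0.0000 0.0000
    outer loop
      vertex 19.37 0.00 0.00
      vertex 19.37 10.71 0.00
      vertex 19.37 10.71 15.72
    endloop
  endfacet
  facet normal 1.0000 0.0000 0.0000
    outer loop
      vertex 19.37 0.00 0.00
      vertex 19.37 10.71 15.72
      vertex 19.37 0.00 15.72
    endloop
  endfacet
  facet normal 0.0000 1.0000 0.0000
    outer loop
      vertex 19.37 10.71 0.00
      vertex 3.11 10.71 0.00
      vertex 3.11 10.71 15.72
    endloop
  endfacet
  facet normal 0.0000 1.0000 0.0000
    outer loop
      vertex 19.37 10.71 0.00
      vertex 3.11 10.71 15.72
      vertex 19.37 10.71 15.72
    endloop
  endfacet
  facet normal 1.0000 0.0000 0.0000
    outer loop
      vertex 3.11 10.71 0.00
      vertex 3.11 25.23 0.00
      vertex 3.11 25.23 15.72
    endloop
  endfacet
  facet normal 1.0000 0.0000 0.0000
    outer loop
      vertex 3.11 10.71 0.00
      vertex 3.11 25.23 15.72
      vertex 3.11 10.71 15.72
    endloop
  endfacet
  facet normal 0.0000 1.0000 0.0000
    outer loop
      vertex 3.11 25.23 0.00
      vertex 0.00 25.23 0.00
      vertex 0.00 25.23 15.72
    endloop
  endfacet
  facet normal 0.0000 1.0000 0.0000
    outer loop
      vertex 3.11 25.23 0.00
      vertex 0.00 25.23 15.72
      vertex 3.11 25.23 15.72
    endloop
  endfacet
  facet normal -1.0000 0.0000 0.0000
    outer loop
      vertex 0.00 25.23 0.00
      vertex 0.00 0.00 0.00
      vertex 0.00 0.00 15.72
    endloop
  endfacet
  facet normal -1.0000 0.0000 0.0000
    outer loop
      vertex 0.00 25.23 0.00
      vertex 0.00 0.00 15.72
      vertex 0.00 25.23 15.72
    endloop
  endfacet
endsolid part

The G0 Z moves step by Δz≈5.24 mm. Every layer's G1 loop is the same polygon, so the solid is a straight extrusion of it from z=0 to z≈15.7. Closing with flat bottom and top caps and triangulating gives 20 facets — an L-shaped prism: outer 19.4 × 25.2 mm, arm thicknesses ≈ 10.7 mm (horizontal) and 3.11 mm (vertical), extruded 15.7 mm in z.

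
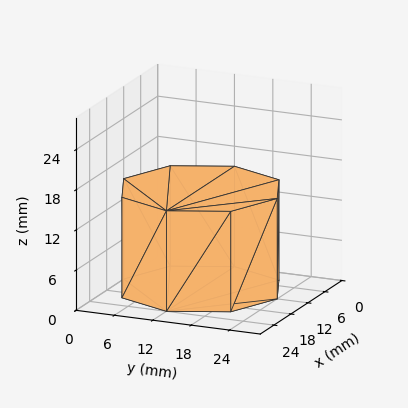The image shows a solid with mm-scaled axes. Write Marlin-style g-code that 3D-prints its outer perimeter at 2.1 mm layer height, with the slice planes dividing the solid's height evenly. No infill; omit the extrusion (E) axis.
Reading the render: the shape is a regular 8-sided prism (a cylinder approximated with 8 flat sides), circumscribed radius ≈ 12 mm, height ≈ 15 mm (dimensions read to the nearest mm from the axis ticks). For the g-code, the solid's height is divided into equal slices at the stated Δz and each level perimeter traced with G1 moves after a G0 lift.

; perimeter-only toolpath
G21 ; units = mm
G90 ; absolute positioning
G28 ; home
; layer 1
G0 Z2.1
G0 X24.0 Y12.0
G1 X20.5 Y20.5
G1 X12.0 Y24.0
G1 X3.5 Y20.5
G1 X0.0 Y12.0
G1 X3.5 Y3.5
G1 X12.0 Y0.0
G1 X20.5 Y3.5
G1 X24.0 Y12.0
; layer 2
G0 Z4.3
G0 X24.0 Y12.0
G1 X20.5 Y20.5
G1 X12.0 Y24.0
G1 X3.5 Y20.5
G1 X0.0 Y12.0
G1 X3.5 Y3.5
G1 X12.0 Y0.0
G1 X20.5 Y3.5
G1 X24.0 Y12.0
; layer 3
G0 Z6.4
G0 X24.0 Y12.0
G1 X20.5 Y20.5
G1 X12.0 Y24.0
G1 X3.5 Y20.5
G1 X0.0 Y12.0
G1 X3.5 Y3.5
G1 X12.0 Y0.0
G1 X20.5 Y3.5
G1 X24.0 Y12.0
; layer 4
G0 Z8.6
G0 X24.0 Y12.0
G1 X20.5 Y20.5
G1 X12.0 Y24.0
G1 X3.5 Y20.5
G1 X0.0 Y12.0
G1 X3.5 Y3.5
G1 X12.0 Y0.0
G1 X20.5 Y3.5
G1 X24.0 Y12.0
; layer 5
G0 Z10.7
G0 X24.0 Y12.0
G1 X20.5 Y20.5
G1 X12.0 Y24.0
G1 X3.5 Y20.5
G1 X0.0 Y12.0
G1 X3.5 Y3.5
G1 X12.0 Y0.0
G1 X20.5 Y3.5
G1 X24.0 Y12.0
; layer 6
G0 Z12.9
G0 X24.0 Y12.0
G1 X20.5 Y20.5
G1 X12.0 Y24.0
G1 X3.5 Y20.5
G1 X0.0 Y12.0
G1 X3.5 Y3.5
G1 X12.0 Y0.0
G1 X20.5 Y3.5
G1 X24.0 Y12.0
; layer 7
G0 Z15.0
G0 X24.0 Y12.0
G1 X20.5 Y20.5
G1 X12.0 Y24.0
G1 X3.5 Y20.5
G1 X0.0 Y12.0
G1 X3.5 Y3.5
G1 X12.0 Y0.0
G1 X20.5 Y3.5
G1 X24.0 Y12.0
M2 ; end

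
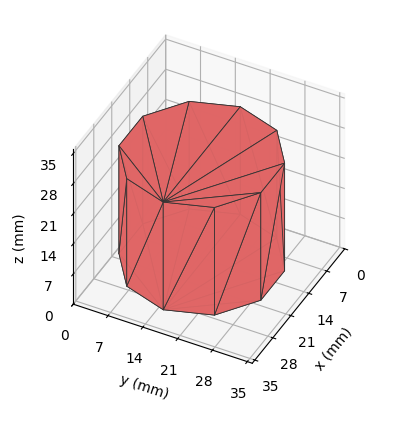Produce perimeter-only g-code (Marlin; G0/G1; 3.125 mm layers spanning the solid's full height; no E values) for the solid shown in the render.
Reading the render: the shape is a regular 10-sided prism (a cylinder approximated with 10 flat sides), circumscribed radius ≈ 15 mm, height ≈ 25 mm (dimensions read to the nearest mm from the axis ticks). For the g-code, the solid's height is divided into equal slices at the stated Δz and each level perimeter traced with G1 moves after a G0 lift.

; perimeter-only toolpath
G21 ; units = mm
G90 ; absolute positioning
G28 ; home
; layer 1
G0 Z3.125
G0 X30.000 Y15.000
G1 X27.135 Y23.817
G1 X19.635 Y29.266
G1 X10.365 Y29.266
G1 X2.865 Y23.817
G1 X0.000 Y15.000
G1 X2.865 Y6.183
G1 X10.365 Y0.734
G1 X19.635 Y0.734
G1 X27.135 Y6.183
G1 X30.000 Y15.000
; layer 2
G0 Z6.250
G0 X30.000 Y15.000
G1 X27.135 Y23.817
G1 X19.635 Y29.266
G1 X10.365 Y29.266
G1 X2.865 Y23.817
G1 X0.000 Y15.000
G1 X2.865 Y6.183
G1 X10.365 Y0.734
G1 X19.635 Y0.734
G1 X27.135 Y6.183
G1 X30.000 Y15.000
; layer 3
G0 Z9.375
G0 X30.000 Y15.000
G1 X27.135 Y23.817
G1 X19.635 Y29.266
G1 X10.365 Y29.266
G1 X2.865 Y23.817
G1 X0.000 Y15.000
G1 X2.865 Y6.183
G1 X10.365 Y0.734
G1 X19.635 Y0.734
G1 X27.135 Y6.183
G1 X30.000 Y15.000
; layer 4
G0 Z12.500
G0 X30.000 Y15.000
G1 X27.135 Y23.817
G1 X19.635 Y29.266
G1 X10.365 Y29.266
G1 X2.865 Y23.817
G1 X0.000 Y15.000
G1 X2.865 Y6.183
G1 X10.365 Y0.734
G1 X19.635 Y0.734
G1 X27.135 Y6.183
G1 X30.000 Y15.000
; layer 5
G0 Z15.625
G0 X30.000 Y15.000
G1 X27.135 Y23.817
G1 X19.635 Y29.266
G1 X10.365 Y29.266
G1 X2.865 Y23.817
G1 X0.000 Y15.000
G1 X2.865 Y6.183
G1 X10.365 Y0.734
G1 X19.635 Y0.734
G1 X27.135 Y6.183
G1 X30.000 Y15.000
; layer 6
G0 Z18.750
G0 X30.000 Y15.000
G1 X27.135 Y23.817
G1 X19.635 Y29.266
G1 X10.365 Y29.266
G1 X2.865 Y23.817
G1 X0.000 Y15.000
G1 X2.865 Y6.183
G1 X10.365 Y0.734
G1 X19.635 Y0.734
G1 X27.135 Y6.183
G1 X30.000 Y15.000
; layer 7
G0 Z21.875
G0 X30.000 Y15.000
G1 X27.135 Y23.817
G1 X19.635 Y29.266
G1 X10.365 Y29.266
G1 X2.865 Y23.817
G1 X0.000 Y15.000
G1 X2.865 Y6.183
G1 X10.365 Y0.734
G1 X19.635 Y0.734
G1 X27.135 Y6.183
G1 X30.000 Y15.000
; layer 8
G0 Z25.000
G0 X30.000 Y15.000
G1 X27.135 Y23.817
G1 X19.635 Y29.266
G1 X10.365 Y29.266
G1 X2.865 Y23.817
G1 X0.000 Y15.000
G1 X2.865 Y6.183
G1 X10.365 Y0.734
G1 X19.635 Y0.734
G1 X27.135 Y6.183
G1 X30.000 Y15.000
M2 ; end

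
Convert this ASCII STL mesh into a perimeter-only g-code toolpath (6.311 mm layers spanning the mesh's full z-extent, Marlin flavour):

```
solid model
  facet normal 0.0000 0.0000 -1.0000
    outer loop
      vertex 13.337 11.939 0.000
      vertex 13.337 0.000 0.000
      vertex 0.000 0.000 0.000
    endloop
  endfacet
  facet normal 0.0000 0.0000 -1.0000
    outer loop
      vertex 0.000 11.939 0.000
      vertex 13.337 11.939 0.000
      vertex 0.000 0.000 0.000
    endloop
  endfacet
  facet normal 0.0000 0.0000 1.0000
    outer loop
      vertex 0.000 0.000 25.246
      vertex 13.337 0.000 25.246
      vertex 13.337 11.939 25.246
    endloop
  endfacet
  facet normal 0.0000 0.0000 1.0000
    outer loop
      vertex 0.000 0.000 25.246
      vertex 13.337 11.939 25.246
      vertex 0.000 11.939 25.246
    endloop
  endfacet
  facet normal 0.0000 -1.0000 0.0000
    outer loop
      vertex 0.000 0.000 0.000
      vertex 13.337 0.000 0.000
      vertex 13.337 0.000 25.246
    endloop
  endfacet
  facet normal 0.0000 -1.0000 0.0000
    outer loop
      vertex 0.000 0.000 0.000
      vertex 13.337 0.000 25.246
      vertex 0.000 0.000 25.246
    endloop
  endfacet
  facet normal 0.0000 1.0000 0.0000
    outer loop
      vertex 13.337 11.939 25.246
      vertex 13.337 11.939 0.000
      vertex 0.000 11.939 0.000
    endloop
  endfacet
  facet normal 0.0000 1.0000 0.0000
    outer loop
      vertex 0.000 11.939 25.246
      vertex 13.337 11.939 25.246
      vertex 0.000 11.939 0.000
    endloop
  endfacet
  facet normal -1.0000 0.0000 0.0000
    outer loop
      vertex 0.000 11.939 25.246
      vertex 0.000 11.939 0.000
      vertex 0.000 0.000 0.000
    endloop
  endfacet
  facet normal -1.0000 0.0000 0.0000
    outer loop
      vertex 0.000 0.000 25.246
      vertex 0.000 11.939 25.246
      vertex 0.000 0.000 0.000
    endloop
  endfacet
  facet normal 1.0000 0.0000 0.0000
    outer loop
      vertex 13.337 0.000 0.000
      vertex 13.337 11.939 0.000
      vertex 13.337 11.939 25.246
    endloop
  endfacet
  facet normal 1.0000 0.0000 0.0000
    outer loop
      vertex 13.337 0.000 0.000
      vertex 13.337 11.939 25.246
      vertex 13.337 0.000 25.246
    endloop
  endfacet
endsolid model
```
; perimeter-only toolpath
G21 ; units = mm
G90 ; absolute positioning
G28 ; home
; layer 1
G0 Z6.311
G0 X0.000 Y0.000
G1 X13.337 Y0.000
G1 X13.337 Y11.939
G1 X0.000 Y11.939
G1 X0.000 Y0.000
; layer 2
G0 Z12.623
G0 X0.000 Y0.000
G1 X13.337 Y0.000
G1 X13.337 Y11.939
G1 X0.000 Y11.939
G1 X0.000 Y0.000
; layer 3
G0 Z18.934
G0 X0.000 Y0.000
G1 X13.337 Y0.000
G1 X13.337 Y11.939
G1 X0.000 Y11.939
G1 X0.000 Y0.000
; layer 4
G0 Z25.246
G0 X0.000 Y0.000
G1 X13.337 Y0.000
G1 X13.337 Y11.939
G1 X0.000 Y11.939
G1 X0.000 Y0.000
M2 ; end

The solid is a rectangular box, roughly 13.3 × 11.9 mm footprint and 25.2 mm tall. Slicing at Δz = 6.311 mm — 4 equal slices spanning the solid's height, so layer i sits at z = i·h/4 — gives 4 non-empty perimeters. Each is a 4-segment closed polygon; G0 lifts to the layer z and rapids to the start vertex, then G1 traces the edges.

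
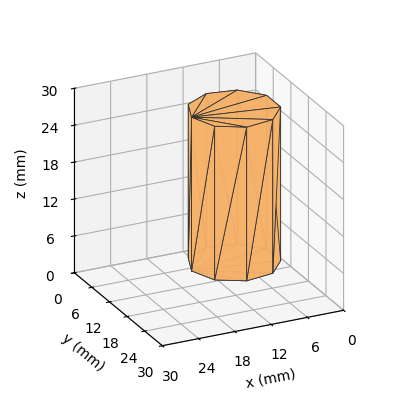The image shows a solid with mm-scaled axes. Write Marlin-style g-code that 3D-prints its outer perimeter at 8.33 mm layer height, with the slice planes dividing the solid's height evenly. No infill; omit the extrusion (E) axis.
Reading the render: the shape is a regular 9-sided prism (a cylinder approximated with 9 flat sides), circumscribed radius ≈ 7 mm, height ≈ 25 mm (dimensions read to the nearest mm from the axis ticks). For the g-code, the solid's height is divided into equal slices at the stated Δz and each level perimeter traced with G1 moves after a G0 lift.

; perimeter-only toolpath
G21 ; units = mm
G90 ; absolute positioning
G28 ; home
; layer 1
G0 Z8.33
G0 X14.00 Y7.00
G1 X12.36 Y11.50
G1 X8.22 Y13.89
G1 X3.50 Y13.06
G1 X0.42 Y9.39
G1 X0.42 Y4.61
G1 X3.50 Y0.94
G1 X8.22 Y0.11
G1 X12.36 Y2.50
G1 X14.00 Y7.00
; layer 2
G0 Z16.67
G0 X14.00 Y7.00
G1 X12.36 Y11.50
G1 X8.22 Y13.89
G1 X3.50 Y13.06
G1 X0.42 Y9.39
G1 X0.42 Y4.61
G1 X3.50 Y0.94
G1 X8.22 Y0.11
G1 X12.36 Y2.50
G1 X14.00 Y7.00
; layer 3
G0 Z25.00
G0 X14.00 Y7.00
G1 X12.36 Y11.50
G1 X8.22 Y13.89
G1 X3.50 Y13.06
G1 X0.42 Y9.39
G1 X0.42 Y4.61
G1 X3.50 Y0.94
G1 X8.22 Y0.11
G1 X12.36 Y2.50
G1 X14.00 Y7.00
M2 ; end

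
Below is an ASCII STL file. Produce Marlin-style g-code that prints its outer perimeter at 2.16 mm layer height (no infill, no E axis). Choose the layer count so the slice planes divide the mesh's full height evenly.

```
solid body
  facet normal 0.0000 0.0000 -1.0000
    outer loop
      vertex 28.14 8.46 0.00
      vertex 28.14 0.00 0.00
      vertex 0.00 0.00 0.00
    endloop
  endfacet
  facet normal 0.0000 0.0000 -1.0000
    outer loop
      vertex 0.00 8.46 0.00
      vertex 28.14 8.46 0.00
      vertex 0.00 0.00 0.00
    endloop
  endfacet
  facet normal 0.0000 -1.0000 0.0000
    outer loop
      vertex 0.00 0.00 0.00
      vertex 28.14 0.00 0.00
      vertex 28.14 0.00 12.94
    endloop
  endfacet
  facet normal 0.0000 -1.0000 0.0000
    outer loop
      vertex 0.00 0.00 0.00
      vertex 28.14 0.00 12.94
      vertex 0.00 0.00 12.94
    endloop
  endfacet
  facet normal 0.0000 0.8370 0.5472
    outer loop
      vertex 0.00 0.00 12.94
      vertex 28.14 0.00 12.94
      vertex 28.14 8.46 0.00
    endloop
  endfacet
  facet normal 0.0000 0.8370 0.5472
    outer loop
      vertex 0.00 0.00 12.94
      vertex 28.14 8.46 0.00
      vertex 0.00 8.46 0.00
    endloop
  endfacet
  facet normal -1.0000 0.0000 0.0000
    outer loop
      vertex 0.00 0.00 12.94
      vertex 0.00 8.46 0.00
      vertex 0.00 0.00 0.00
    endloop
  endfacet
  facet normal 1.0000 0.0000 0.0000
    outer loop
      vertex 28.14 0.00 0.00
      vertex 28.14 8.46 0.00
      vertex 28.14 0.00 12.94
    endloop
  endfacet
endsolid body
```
; perimeter-only toolpath
G21 ; units = mm
G90 ; absolute positioning
G28 ; home
; layer 1
G0 Z2.16
G0 X0.00 Y0.00
G1 X28.14 Y0.00
G1 X28.14 Y7.05
G1 X0.00 Y7.05
G1 X0.00 Y0.00
; layer 2
G0 Z4.31
G0 X0.00 Y0.00
G1 X28.14 Y0.00
G1 X28.14 Y5.64
G1 X0.00 Y5.64
G1 X0.00 Y0.00
; layer 3
G0 Z6.47
G0 X0.00 Y0.00
G1 X28.14 Y0.00
G1 X28.14 Y4.23
G1 X0.00 Y4.23
G1 X0.00 Y0.00
; layer 4
G0 Z8.63
G0 X0.00 Y0.00
G1 X28.14 Y0.00
G1 X28.14 Y2.82
G1 X0.00 Y2.82
G1 X0.00 Y0.00
; layer 5
G0 Z10.78
G0 X0.00 Y0.00
G1 X28.14 Y0.00
G1 X28.14 Y1.41
G1 X0.00 Y1.41
G1 X0.00 Y0.00
M2 ; end

The solid is a wedge (ramp): 28.1 × 8.46 mm base, rising to 12.9 mm along the y=0 edge and sloping linearly to z=0 at y=8.46. Slicing at Δz = 2.16 mm — 6 equal slices spanning the solid's height, so layer i sits at z = i·h/6 — gives 5 non-empty perimeters. Each is a 4-segment closed polygon; G0 lifts to the layer z and rapids to the start vertex, then G1 traces the edges. The cross-section shrinks linearly with z (the slice at the apex is degenerate and omitted).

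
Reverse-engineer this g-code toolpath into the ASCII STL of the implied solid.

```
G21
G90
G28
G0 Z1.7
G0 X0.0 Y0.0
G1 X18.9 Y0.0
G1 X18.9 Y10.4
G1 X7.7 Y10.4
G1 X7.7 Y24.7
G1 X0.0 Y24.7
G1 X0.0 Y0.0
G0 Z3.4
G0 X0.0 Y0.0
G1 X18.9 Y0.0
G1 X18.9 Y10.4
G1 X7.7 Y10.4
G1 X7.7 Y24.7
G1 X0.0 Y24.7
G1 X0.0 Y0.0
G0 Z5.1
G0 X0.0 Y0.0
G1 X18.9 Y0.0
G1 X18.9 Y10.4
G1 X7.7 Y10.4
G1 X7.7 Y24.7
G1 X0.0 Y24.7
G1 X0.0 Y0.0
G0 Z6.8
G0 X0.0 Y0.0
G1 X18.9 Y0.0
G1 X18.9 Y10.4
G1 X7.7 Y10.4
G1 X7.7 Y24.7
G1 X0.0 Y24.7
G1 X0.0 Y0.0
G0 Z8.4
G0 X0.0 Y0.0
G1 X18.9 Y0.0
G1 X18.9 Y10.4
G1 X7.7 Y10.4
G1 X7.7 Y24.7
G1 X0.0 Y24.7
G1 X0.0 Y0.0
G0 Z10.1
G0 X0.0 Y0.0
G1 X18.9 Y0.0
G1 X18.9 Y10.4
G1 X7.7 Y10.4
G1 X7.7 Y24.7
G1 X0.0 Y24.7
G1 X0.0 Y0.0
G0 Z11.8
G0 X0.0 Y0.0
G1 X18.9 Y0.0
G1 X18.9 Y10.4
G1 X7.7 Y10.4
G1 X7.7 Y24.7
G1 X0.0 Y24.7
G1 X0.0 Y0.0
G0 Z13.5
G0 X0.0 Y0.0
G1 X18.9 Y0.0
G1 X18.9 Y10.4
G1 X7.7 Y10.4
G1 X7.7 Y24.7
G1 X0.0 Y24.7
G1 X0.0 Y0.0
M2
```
solid part
  facet normal 0.0000 0.0000 -1.0000
    outer loop
      vertex 18.9 10.4 0.0
      vertex 18.9 0.0 0.0
      vertex 0.0 0.0 0.0
    endloop
  endfacet
  facet normal 0.0000 0.0000 -1.0000
    outer loop
      vertex 7.7 10.4 0.0
      vertex 18.9 10.4 0.0
      vertex 0.0 0.0 0.0
    endloop
  endfacet
  facet normal 0.0000 0.0000 -1.0000
    outer loop
      vertex 7.7 24.7 0.0
      vertex 7.7 10.4 0.0
      vertex 0.0 0.0 0.0
    endloop
  endfacet
  facet normal 0.0000 0.0000 -1.0000
    outer loop
      vertex 0.0 24.7 0.0
      vertex 7.7 24.7 0.0
      vertex 0.0 0.0 0.0
    endloop
  endfacet
  facet normal 0.0000 0.0000 1.0000
    outer loop
      vertex 0.0 0.0 13.5
      vertex 18.9 0.0 13.5
      vertex 18.9 10.4 13.5
    endloop
  endfacet
  facet normal 0.0000 0.0000 1.0000
    outer loop
      vertex 0.0 0.0 13.5
      vertex 18.9 10.4 13.5
      vertex 7.7 10.4 13.5
    endloop
  endfacet
  facet normal 0.0000 0.0000 1.0000
    outer loop
      vertex 0.0 0.0 13.5
      vertex 7.7 10.4 13.5
      vertex 7.7 24.7 13.5
    endloop
  endfacet
  facet normal 0.0000 0.0000 1.0000
    outer loop
      vertex 0.0 0.0 13.5
      vertex 7.7 24.7 13.5
      vertex 0.0 24.7 13.5
    endloop
  endfacet
  facet normal 0.0000 -1.0000 0.0000
    outer loop
      vertex 0.0 0.0 0.0
      vertex 18.9 0.0 0.0
      vertex 18.9 0.0 13.5
    endloop
  endfacet
  facet normal 0.0000 -1.0000 0.0000
    outer loop
      vertex 0.0 0.0 0.0
      vertex 18.9 0.0 13.5
      vertex 0.0 0.0 13.5
    endloop
  endfacet
  facet normal 1.0000 0.0000 0.0000
    outer loop
      vertex 18.9 0.0 0.0
      vertex 18.9 10.4 0.0
      vertex 18.9 10.4 13.5
    endloop
  endfacet
  facet normal 1.0000 0.0000 0.0000
    outer loop
      vertex 18.9 0.0 0.0
      vertex 18.9 10.4 13.5
      vertex 18.9 0.0 13.5
    endloop
  endfacet
  facet normal 0.0000 1.0000 0.0000
    outer loop
      vertex 18.9 10.4 0.0
      vertex 7.7 10.4 0.0
      vertex 7.7 10.4 13.5
    endloop
  endfacet
  facet normal 0.0000 1.0000 0.0000
    outer loop
      vertex 18.9 10.4 0.0
      vertex 7.7 10.4 13.5
      vertex 18.9 10.4 13.5
    endloop
  endfacet
  facet normal 1.0000 0.0000 0.0000
    outer loop
      vertex 7.7 10.4 0.0
      vertex 7.7 24.7 0.0
      vertex 7.7 24.7 13.5
    endloop
  endfacet
  facet normal 1.0000 0.0000 0.0000
    outer loop
      vertex 7.7 10.4 0.0
      vertex 7.7 24.7 13.5
      vertex 7.7 10.4 13.5
    endloop
  endfacet
  facet normal 0.0000 1.0000 0.0000
    outer loop
      vertex 7.7 24.7 0.0
      vertex 0.0 24.7 0.0
      vertex 0.0 24.7 13.5
    endloop
  endfacet
  facet normal 0.0000 1.0000 0.0000
    outer loop
      vertex 7.7 24.7 0.0
      vertex 0.0 24.7 13.5
      vertex 7.7 24.7 13.5
    endloop
  endfacet
  facet normal -1.0000 0.0000 0.0000
    outer loop
      vertex 0.0 24.7 0.0
      vertex 0.0 0.0 0.0
      vertex 0.0 0.0 13.5
    endloop
  endfacet
  facet normal -1.0000 0.0000 0.0000
    outer loop
      vertex 0.0 24.7 0.0
      vertex 0.0 0.0 13.5
      vertex 0.0 24.7 13.5
    endloop
  endfacet
endsolid part

The G0 Z moves step by Δz≈1.7 mm. Every layer's G1 loop is the same polygon, so the solid is a straight extrusion of it from z=0 to z≈13.5. Closing with flat bottom and top caps and triangulating gives 20 facets — an L-shaped prism: outer 18.9 × 24.7 mm, arm thicknesses ≈ 10.4 mm (horizontal) and 7.7 mm (vertical), extruded 13.5 mm in z.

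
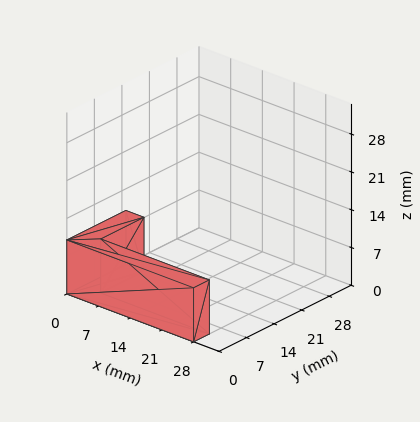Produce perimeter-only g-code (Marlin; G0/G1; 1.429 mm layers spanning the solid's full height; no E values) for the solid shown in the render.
Reading the render: the shape is an L-shaped prism: outer 28 × 15 mm, arm thicknesses ≈ 4 mm (horizontal) and 4 mm (vertical), extruded 10 mm in z (dimensions read to the nearest mm from the axis ticks). For the g-code, the solid's height is divided into equal slices at the stated Δz and each level perimeter traced with G1 moves after a G0 lift.

; perimeter-only toolpath
G21 ; units = mm
G90 ; absolute positioning
G28 ; home
; layer 1
G0 Z1.429
G0 X0.000 Y0.000
G1 X28.000 Y0.000
G1 X28.000 Y4.000
G1 X4.000 Y4.000
G1 X4.000 Y15.000
G1 X0.000 Y15.000
G1 X0.000 Y0.000
; layer 2
G0 Z2.857
G0 X0.000 Y0.000
G1 X28.000 Y0.000
G1 X28.000 Y4.000
G1 X4.000 Y4.000
G1 X4.000 Y15.000
G1 X0.000 Y15.000
G1 X0.000 Y0.000
; layer 3
G0 Z4.286
G0 X0.000 Y0.000
G1 X28.000 Y0.000
G1 X28.000 Y4.000
G1 X4.000 Y4.000
G1 X4.000 Y15.000
G1 X0.000 Y15.000
G1 X0.000 Y0.000
; layer 4
G0 Z5.714
G0 X0.000 Y0.000
G1 X28.000 Y0.000
G1 X28.000 Y4.000
G1 X4.000 Y4.000
G1 X4.000 Y15.000
G1 X0.000 Y15.000
G1 X0.000 Y0.000
; layer 5
G0 Z7.143
G0 X0.000 Y0.000
G1 X28.000 Y0.000
G1 X28.000 Y4.000
G1 X4.000 Y4.000
G1 X4.000 Y15.000
G1 X0.000 Y15.000
G1 X0.000 Y0.000
; layer 6
G0 Z8.571
G0 X0.000 Y0.000
G1 X28.000 Y0.000
G1 X28.000 Y4.000
G1 X4.000 Y4.000
G1 X4.000 Y15.000
G1 X0.000 Y15.000
G1 X0.000 Y0.000
; layer 7
G0 Z10.000
G0 X0.000 Y0.000
G1 X28.000 Y0.000
G1 X28.000 Y4.000
G1 X4.000 Y4.000
G1 X4.000 Y15.000
G1 X0.000 Y15.000
G1 X0.000 Y0.000
M2 ; end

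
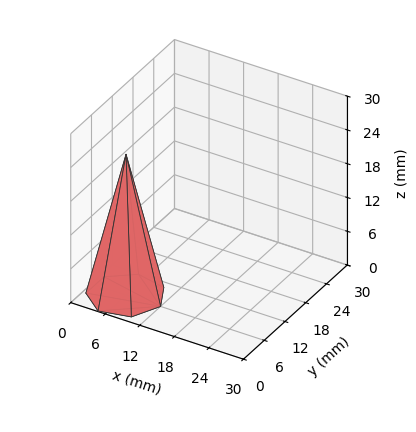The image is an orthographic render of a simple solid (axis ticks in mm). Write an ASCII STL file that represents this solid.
Reading the render: the shape is a regular 7-sided pyramid, base circumscribed radius ≈ 6 mm, apex at z ≈ 25 mm (dimensions read to the nearest mm from the axis ticks). For the STL, each face is triangulated and given an outward normal.

solid part
  facet normal 0.0000 0.0000 -1.0000
    outer loop
      vertex 4.665 11.850 0.000
      vertex 9.741 10.691 0.000
      vertex 12.000 6.000 0.000
    endloop
  endfacet
  facet normal 0.0000 0.0000 -1.0000
    outer loop
      vertex 0.594 8.603 0.000
      vertex 4.665 11.850 0.000
      vertex 12.000 6.000 0.000
    endloop
  endfacet
  facet normal 0.0000 0.0000 -1.0000
    outer loop
      vertex 0.594 3.397 0.000
      vertex 0.594 8.603 0.000
      vertex 12.000 6.000 0.000
    endloop
  endfacet
  facet normal 0.0000 0.0000 -1.0000
    outer loop
      vertex 4.665 0.150 0.000
      vertex 0.594 3.397 0.000
      vertex 12.000 6.000 0.000
    endloop
  endfacet
  facet normal 0.0000 0.0000 -1.0000
    outer loop
      vertex 9.741 1.309 0.000
      vertex 4.665 0.150 0.000
      vertex 12.000 6.000 0.000
    endloop
  endfacet
  facet normal 0.8806 0.4241 0.2113
    outer loop
      vertex 12.000 6.000 0.000
      vertex 9.741 10.691 0.000
      vertex 6.000 6.000 25.000
    endloop
  endfacet
  facet normal 0.2176 0.9529 0.2114
    outer loop
      vertex 9.741 10.691 0.000
      vertex 4.665 11.850 0.000
      vertex 6.000 6.000 25.000
    endloop
  endfacet
  facet normal -0.6095 0.7641 0.2114
    outer loop
      vertex 4.665 11.850 0.000
      vertex 0.594 8.603 0.000
      vertex 6.000 6.000 25.000
    endloop
  endfacet
  facet normal -0.9774 0.0000 0.2114
    outer loop
      vertex 0.594 8.603 0.000
      vertex 0.594 3.397 0.000
      vertex 6.000 6.000 25.000
    endloop
  endfacet
  facet normal -0.6095 -0.7641 0.2114
    outer loop
      vertex 0.594 3.397 0.000
      vertex 4.665 0.150 0.000
      vertex 6.000 6.000 25.000
    endloop
  endfacet
  facet normal 0.2176 -0.9529 0.2114
    outer loop
      vertex 4.665 0.150 0.000
      vertex 9.741 1.309 0.000
      vertex 6.000 6.000 25.000
    endloop
  endfacet
  facet normal 0.8806 -0.4241 0.2113
    outer loop
      vertex 9.741 1.309 0.000
      vertex 12.000 6.000 0.000
      vertex 6.000 6.000 25.000
    endloop
  endfacet
endsolid part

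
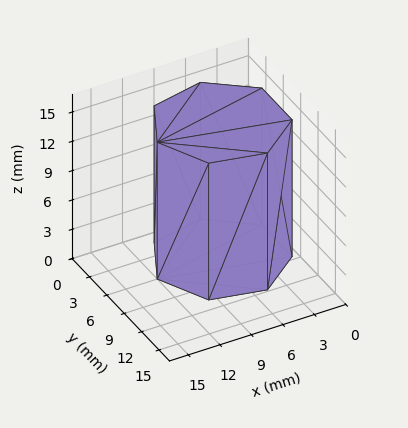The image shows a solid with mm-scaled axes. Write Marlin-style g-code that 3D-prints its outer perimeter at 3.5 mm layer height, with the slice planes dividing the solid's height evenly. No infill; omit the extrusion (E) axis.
Reading the render: the shape is a regular 7-sided prism (a cylinder approximated with 7 flat sides), circumscribed radius ≈ 6 mm, height ≈ 14 mm (dimensions read to the nearest mm from the axis ticks). For the g-code, the solid's height is divided into equal slices at the stated Δz and each level perimeter traced with G1 moves after a G0 lift.

; perimeter-only toolpath
G21 ; units = mm
G90 ; absolute positioning
G28 ; home
; layer 1
G0 Z3.5
G0 X12.0 Y6.0
G1 X9.7 Y10.7
G1 X4.7 Y11.8
G1 X0.6 Y8.6
G1 X0.6 Y3.4
G1 X4.7 Y0.2
G1 X9.7 Y1.3
G1 X12.0 Y6.0
; layer 2
G0 Z7.0
G0 X12.0 Y6.0
G1 X9.7 Y10.7
G1 X4.7 Y11.8
G1 X0.6 Y8.6
G1 X0.6 Y3.4
G1 X4.7 Y0.2
G1 X9.7 Y1.3
G1 X12.0 Y6.0
; layer 3
G0 Z10.5
G0 X12.0 Y6.0
G1 X9.7 Y10.7
G1 X4.7 Y11.8
G1 X0.6 Y8.6
G1 X0.6 Y3.4
G1 X4.7 Y0.2
G1 X9.7 Y1.3
G1 X12.0 Y6.0
; layer 4
G0 Z14.0
G0 X12.0 Y6.0
G1 X9.7 Y10.7
G1 X4.7 Y11.8
G1 X0.6 Y8.6
G1 X0.6 Y3.4
G1 X4.7 Y0.2
G1 X9.7 Y1.3
G1 X12.0 Y6.0
M2 ; end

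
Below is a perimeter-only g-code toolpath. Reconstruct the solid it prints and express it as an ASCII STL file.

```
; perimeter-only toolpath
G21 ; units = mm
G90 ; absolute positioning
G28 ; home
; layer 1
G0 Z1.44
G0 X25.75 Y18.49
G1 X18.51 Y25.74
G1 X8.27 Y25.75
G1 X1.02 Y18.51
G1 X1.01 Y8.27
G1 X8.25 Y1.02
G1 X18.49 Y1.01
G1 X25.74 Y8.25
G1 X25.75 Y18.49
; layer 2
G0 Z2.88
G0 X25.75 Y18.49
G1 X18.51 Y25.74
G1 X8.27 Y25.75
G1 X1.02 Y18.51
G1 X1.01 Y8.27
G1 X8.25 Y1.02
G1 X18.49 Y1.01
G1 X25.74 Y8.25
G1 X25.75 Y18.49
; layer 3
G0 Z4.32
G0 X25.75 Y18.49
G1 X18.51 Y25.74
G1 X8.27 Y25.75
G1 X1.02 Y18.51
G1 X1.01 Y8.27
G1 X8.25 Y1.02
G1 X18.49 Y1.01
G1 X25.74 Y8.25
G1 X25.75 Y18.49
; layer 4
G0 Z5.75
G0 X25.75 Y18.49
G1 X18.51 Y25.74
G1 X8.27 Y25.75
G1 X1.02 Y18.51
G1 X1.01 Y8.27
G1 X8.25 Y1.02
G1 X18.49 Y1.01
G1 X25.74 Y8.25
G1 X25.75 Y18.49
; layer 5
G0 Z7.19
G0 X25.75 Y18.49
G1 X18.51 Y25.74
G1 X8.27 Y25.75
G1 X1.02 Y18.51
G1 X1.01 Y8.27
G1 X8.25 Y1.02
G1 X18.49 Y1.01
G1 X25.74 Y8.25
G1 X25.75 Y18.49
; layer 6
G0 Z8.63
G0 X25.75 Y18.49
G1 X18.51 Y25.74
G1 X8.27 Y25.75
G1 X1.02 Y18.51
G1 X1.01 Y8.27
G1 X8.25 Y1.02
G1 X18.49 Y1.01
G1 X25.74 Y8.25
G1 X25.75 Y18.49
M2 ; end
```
solid part
  facet normal 0.0000 0.0000 -1.0000
    outer loop
      vertex 8.27 25.75 0.00
      vertex 18.51 25.74 0.00
      vertex 25.75 18.49 0.00
    endloop
  endfacet
  facet normal 0.0000 0.0000 -1.0000
    outer loop
      vertex 1.02 18.51 0.00
      vertex 8.27 25.75 0.00
      vertex 25.75 18.49 0.00
    endloop
  endfacet
  facet normal 0.0000 0.0000 -1.0000
    outer loop
      vertex 1.01 8.27 0.00
      vertex 1.02 18.51 0.00
      vertex 25.75 18.49 0.00
    endloop
  endfacet
  facet normal 0.0000 0.0000 -1.0000
    outer loop
      vertex 8.25 1.02 0.00
      vertex 1.01 8.27 0.00
      vertex 25.75 18.49 0.00
    endloop
  endfacet
  facet normal 0.0000 0.0000 -1.0000
    outer loop
      vertex 18.49 1.01 0.00
      vertex 8.25 1.02 0.00
      vertex 25.75 18.49 0.00
    endloop
  endfacet
  facet normal 0.0000 0.0000 -1.0000
    outer loop
      vertex 25.74 8.25 0.00
      vertex 18.49 1.01 0.00
      vertex 25.75 18.49 0.00
    endloop
  endfacet
  facet normal 0.0000 0.0000 1.0000
    outer loop
      vertex 25.75 18.49 8.63
      vertex 18.51 25.74 8.63
      vertex 8.27 25.75 8.63
    endloop
  endfacet
  facet normal 0.0000 0.0000 1.0000
    outer loop
      vertex 25.75 18.49 8.63
      vertex 8.27 25.75 8.63
      vertex 1.02 18.51 8.63
    endloop
  endfacet
  facet normal 0.0000 0.0000 1.0000
    outer loop
      vertex 25.75 18.49 8.63
      vertex 1.02 18.51 8.63
      vertex 1.01 8.27 8.63
    endloop
  endfacet
  facet normal 0.0000 0.0000 1.0000
    outer loop
      vertex 25.75 18.49 8.63
      vertex 1.01 8.27 8.63
      vertex 8.25 1.02 8.63
    endloop
  endfacet
  facet normal 0.0000 0.0000 1.0000
    outer loop
      vertex 25.75 18.49 8.63
      vertex 8.25 1.02 8.63
      vertex 18.49 1.01 8.63
    endloop
  endfacet
  facet normal 0.0000 0.0000 1.0000
    outer loop
      vertex 25.75 18.49 8.63
      vertex 18.49 1.01 8.63
      vertex 25.74 8.25 8.63
    endloop
  endfacet
  facet normal 0.7076 0.7066 0.0000
    outer loop
      vertex 25.75 18.49 0.00
      vertex 18.51 25.74 0.00
      vertex 18.51 25.74 8.63
    endloop
  endfacet
  facet normal 0.7076 0.7066 0.0000
    outer loop
      vertex 25.75 18.49 0.00
      vertex 18.51 25.74 8.63
      vertex 25.75 18.49 8.63
    endloop
  endfacet
  facet normal 0.0010 1.0000 0.0000
    outer loop
      vertex 18.51 25.74 0.00
      vertex 8.27 25.75 0.00
      vertex 8.27 25.75 8.63
    endloop
  endfacet
  facet normal 0.0010 1.0000 0.0000
    outer loop
      vertex 18.51 25.74 0.00
      vertex 8.27 25.75 8.63
      vertex 18.51 25.74 8.63
    endloop
  endfacet
  facet normal -0.7066 0.7076 0.0000
    outer loop
      vertex 8.27 25.75 0.00
      vertex 1.02 18.51 0.00
      vertex 1.02 18.51 8.63
    endloop
  endfacet
  facet normal -0.7066 0.7076 0.0000
    outer loop
      vertex 8.27 25.75 0.00
      vertex 1.02 18.51 8.63
      vertex 8.27 25.75 8.63
    endloop
  endfacet
  facet normal -1.0000 0.0010 0.0000
    outer loop
      vertex 1.02 18.51 0.00
      vertex 1.01 8.27 0.00
      vertex 1.01 8.27 8.63
    endloop
  endfacet
  facet normal -1.0000 0.0010 0.0000
    outer loop
      vertex 1.02 18.51 0.00
      vertex 1.01 8.27 8.63
      vertex 1.02 18.51 8.63
    endloop
  endfacet
  facet normal -0.7076 -0.7066 0.0000
    outer loop
      vertex 1.01 8.27 0.00
      vertex 8.25 1.02 0.00
      vertex 8.25 1.02 8.63
    endloop
  endfacet
  facet normal -0.7076 -0.7066 0.0000
    outer loop
      vertex 1.01 8.27 0.00
      vertex 8.25 1.02 8.63
      vertex 1.01 8.27 8.63
    endloop
  endfacet
  facet normal -0.0010 -1.0000 0.0000
    outer loop
      vertex 8.25 1.02 0.00
      vertex 18.49 1.01 0.00
      vertex 18.49 1.01 8.63
    endloop
  endfacet
  facet normal -0.0010 -1.0000 0.0000
    outer loop
      vertex 8.25 1.02 0.00
      vertex 18.49 1.01 8.63
      vertex 8.25 1.02 8.63
    endloop
  endfacet
  facet normal 0.7066 -0.7076 0.0000
    outer loop
      vertex 18.49 1.01 0.00
      vertex 25.74 8.25 0.00
      vertex 25.74 8.25 8.63
    endloop
  endfacet
  facet normal 0.7066 -0.7076 0.0000
    outer loop
      vertex 18.49 1.01 0.00
      vertex 25.74 8.25 8.63
      vertex 18.49 1.01 8.63
    endloop
  endfacet
  facet normal 1.0000 -0.0010 0.0000
    outer loop
      vertex 25.74 8.25 0.00
      vertex 25.75 18.49 0.00
      vertex 25.75 18.49 8.63
    endloop
  endfacet
  facet normal 1.0000 -0.0010 0.0000
    outer loop
      vertex 25.74 8.25 0.00
      vertex 25.75 18.49 8.63
      vertex 25.74 8.25 8.63
    endloop
  endfacet
endsolid part

The G0 Z moves step by Δz≈1.44 mm. Every layer's G1 loop is the same polygon, so the solid is a straight extrusion of it from z=0 to z≈8.63. Closing with flat bottom and top caps and triangulating gives 28 facets — a regular 8-sided prism (a cylinder approximated with 8 flat sides), circumscribed radius ≈ 13.4 mm, height ≈ 8.63 mm.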